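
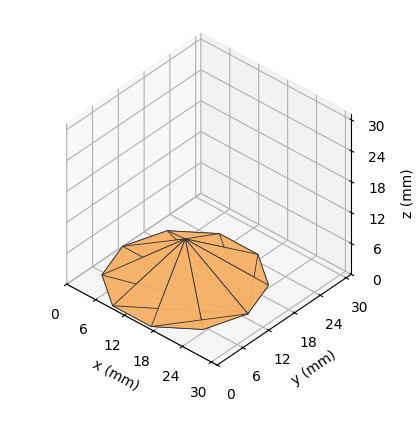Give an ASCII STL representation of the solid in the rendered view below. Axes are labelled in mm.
Reading the render: the shape is a regular 10-sided pyramid, base circumscribed radius ≈ 13 mm, apex at z ≈ 8 mm (dimensions read to the nearest mm from the axis ticks). For the STL, each face is triangulated and given an outward normal.

solid part
  facet normal 0.0000 0.0000 -1.0000
    outer loop
      vertex 17.0 25.4 0.0
      vertex 23.5 20.6 0.0
      vertex 26.0 13.0 0.0
    endloop
  endfacet
  facet normal 0.0000 0.0000 -1.0000
    outer loop
      vertex 9.0 25.4 0.0
      vertex 17.0 25.4 0.0
      vertex 26.0 13.0 0.0
    endloop
  endfacet
  facet normal 0.0000 0.0000 -1.0000
    outer loop
      vertex 2.5 20.6 0.0
      vertex 9.0 25.4 0.0
      vertex 26.0 13.0 0.0
    endloop
  endfacet
  facet normal 0.0000 0.0000 -1.0000
    outer loop
      vertex 0.0 13.0 0.0
      vertex 2.5 20.6 0.0
      vertex 26.0 13.0 0.0
    endloop
  endfacet
  facet normal 0.0000 0.0000 -1.0000
    outer loop
      vertex 2.5 5.4 0.0
      vertex 0.0 13.0 0.0
      vertex 26.0 13.0 0.0
    endloop
  endfacet
  facet normal 0.0000 0.0000 -1.0000
    outer loop
      vertex 9.0 0.6 0.0
      vertex 2.5 5.4 0.0
      vertex 26.0 13.0 0.0
    endloop
  endfacet
  facet normal 0.0000 0.0000 -1.0000
    outer loop
      vertex 17.0 0.6 0.0
      vertex 9.0 0.6 0.0
      vertex 26.0 13.0 0.0
    endloop
  endfacet
  facet normal 0.0000 0.0000 -1.0000
    outer loop
      vertex 23.5 5.4 0.0
      vertex 17.0 0.6 0.0
      vertex 26.0 13.0 0.0
    endloop
  endfacet
  facet normal 0.5165 0.1699 0.8393
    outer loop
      vertex 26.0 13.0 0.0
      vertex 23.5 20.6 0.0
      vertex 13.0 13.0 8.0
    endloop
  endfacet
  facet normal 0.3229 0.4373 0.8393
    outer loop
      vertex 23.5 20.6 0.0
      vertex 17.0 25.4 0.0
      vertex 13.0 13.0 8.0
    endloop
  endfacet
  facet normal 0.0000 0.5421 0.8403
    outer loop
      vertex 17.0 25.4 0.0
      vertex 9.0 25.4 0.0
      vertex 13.0 13.0 8.0
    endloop
  endfacet
  facet normal -0.3229 0.4373 0.8393
    outer loop
      vertex 9.0 25.4 0.0
      vertex 2.5 20.6 0.0
      vertex 13.0 13.0 8.0
    endloop
  endfacet
  facet normal -0.5165 0.1699 0.8393
    outer loop
      vertex 2.5 20.6 0.0
      vertex 0.0 13.0 0.0
      vertex 13.0 13.0 8.0
    endloop
  endfacet
  facet normal -0.5165 -0.1699 0.8393
    outer loop
      vertex 0.0 13.0 0.0
      vertex 2.5 5.4 0.0
      vertex 13.0 13.0 8.0
    endloop
  endfacet
  facet normal -0.3229 -0.4373 0.8393
    outer loop
      vertex 2.5 5.4 0.0
      vertex 9.0 0.6 0.0
      vertex 13.0 13.0 8.0
    endloop
  endfacet
  facet normal 0.0000 -0.5421 0.8403
    outer loop
      vertex 9.0 0.6 0.0
      vertex 17.0 0.6 0.0
      vertex 13.0 13.0 8.0
    endloop
  endfacet
  facet normal 0.3229 -0.4373 0.8393
    outer loop
      vertex 17.0 0.6 0.0
      vertex 23.5 5.4 0.0
      vertex 13.0 13.0 8.0
    endloop
  endfacet
  facet normal 0.5165 -0.1699 0.8393
    outer loop
      vertex 23.5 5.4 0.0
      vertex 26.0 13.0 0.0
      vertex 13.0 13.0 8.0
    endloop
  endfacet
endsolid part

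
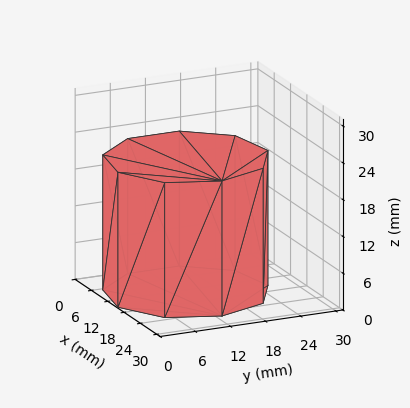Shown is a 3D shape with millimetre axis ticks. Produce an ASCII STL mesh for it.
Reading the render: the shape is a regular 9-sided prism (a cylinder approximated with 9 flat sides), circumscribed radius ≈ 13 mm, height ≈ 22 mm (dimensions read to the nearest mm from the axis ticks). For the STL, each face is triangulated and given an outward normal.

solid part
  facet normal 0.0000 0.0000 -1.0000
    outer loop
      vertex 15.3 25.8 0.0
      vertex 23.0 21.4 0.0
      vertex 26.0 13.0 0.0
    endloop
  endfacet
  facet normal 0.0000 0.0000 -1.0000
    outer loop
      vertex 6.5 24.3 0.0
      vertex 15.3 25.8 0.0
      vertex 26.0 13.0 0.0
    endloop
  endfacet
  facet normal 0.0000 0.0000 -1.0000
    outer loop
      vertex 0.8 17.4 0.0
      vertex 6.5 24.3 0.0
      vertex 26.0 13.0 0.0
    endloop
  endfacet
  facet normal 0.0000 0.0000 -1.0000
    outer loop
      vertex 0.8 8.6 0.0
      vertex 0.8 17.4 0.0
      vertex 26.0 13.0 0.0
    endloop
  endfacet
  facet normal 0.0000 0.0000 -1.0000
    outer loop
      vertex 6.5 1.7 0.0
      vertex 0.8 8.6 0.0
      vertex 26.0 13.0 0.0
    endloop
  endfacet
  facet normal 0.0000 0.0000 -1.0000
    outer loop
      vertex 15.3 0.2 0.0
      vertex 6.5 1.7 0.0
      vertex 26.0 13.0 0.0
    endloop
  endfacet
  facet normal 0.0000 0.0000 -1.0000
    outer loop
      vertex 23.0 4.6 0.0
      vertex 15.3 0.2 0.0
      vertex 26.0 13.0 0.0
    endloop
  endfacet
  facet normal 0.0000 0.0000 1.0000
    outer loop
      vertex 26.0 13.0 22.0
      vertex 23.0 21.4 22.0
      vertex 15.3 25.8 22.0
    endloop
  endfacet
  facet normal 0.0000 0.0000 1.0000
    outer loop
      vertex 26.0 13.0 22.0
      vertex 15.3 25.8 22.0
      vertex 6.5 24.3 22.0
    endloop
  endfacet
  facet normal 0.0000 0.0000 1.0000
    outer loop
      vertex 26.0 13.0 22.0
      vertex 6.5 24.3 22.0
      vertex 0.8 17.4 22.0
    endloop
  endfacet
  facet normal 0.0000 0.0000 1.0000
    outer loop
      vertex 26.0 13.0 22.0
      vertex 0.8 17.4 22.0
      vertex 0.8 8.6 22.0
    endloop
  endfacet
  facet normal 0.0000 0.0000 1.0000
    outer loop
      vertex 26.0 13.0 22.0
      vertex 0.8 8.6 22.0
      vertex 6.5 1.7 22.0
    endloop
  endfacet
  facet normal 0.0000 0.0000 1.0000
    outer loop
      vertex 26.0 13.0 22.0
      vertex 6.5 1.7 22.0
      vertex 15.3 0.2 22.0
    endloop
  endfacet
  facet normal 0.0000 0.0000 1.0000
    outer loop
      vertex 26.0 13.0 22.0
      vertex 15.3 0.2 22.0
      vertex 23.0 4.6 22.0
    endloop
  endfacet
  facet normal 0.9417 0.3363 0.0000
    outer loop
      vertex 26.0 13.0 0.0
      vertex 23.0 21.4 0.0
      vertex 23.0 21.4 22.0
    endloop
  endfacet
  facet normal 0.9417 0.3363 0.0000
    outer loop
      vertex 26.0 13.0 0.0
      vertex 23.0 21.4 22.0
      vertex 26.0 13.0 22.0
    endloop
  endfacet
  facet normal 0.4961 0.8682 0.0000
    outer loop
      vertex 23.0 21.4 0.0
      vertex 15.3 25.8 0.0
      vertex 15.3 25.8 22.0
    endloop
  endfacet
  facet normal 0.4961 0.8682 0.0000
    outer loop
      vertex 23.0 21.4 0.0
      vertex 15.3 25.8 22.0
      vertex 23.0 21.4 22.0
    endloop
  endfacet
  facet normal -0.1680 0.9858 0.0000
    outer loop
      vertex 15.3 25.8 0.0
      vertex 6.5 24.3 0.0
      vertex 6.5 24.3 22.0
    endloop
  endfacet
  facet normal -0.1680 0.9858 0.0000
    outer loop
      vertex 15.3 25.8 0.0
      vertex 6.5 24.3 22.0
      vertex 15.3 25.8 22.0
    endloop
  endfacet
  facet normal -0.7710 0.6369 0.0000
    outer loop
      vertex 6.5 24.3 0.0
      vertex 0.8 17.4 0.0
      vertex 0.8 17.4 22.0
    endloop
  endfacet
  facet normal -0.7710 0.6369 0.0000
    outer loop
      vertex 6.5 24.3 0.0
      vertex 0.8 17.4 22.0
      vertex 6.5 24.3 22.0
    endloop
  endfacet
  facet normal -1.0000 0.0000 0.0000
    outer loop
      vertex 0.8 17.4 0.0
      vertex 0.8 8.6 0.0
      vertex 0.8 8.6 22.0
    endloop
  endfacet
  facet normal -1.0000 0.0000 0.0000
    outer loop
      vertex 0.8 17.4 0.0
      vertex 0.8 8.6 22.0
      vertex 0.8 17.4 22.0
    endloop
  endfacet
  facet normal -0.7710 -0.6369 0.0000
    outer loop
      vertex 0.8 8.6 0.0
      vertex 6.5 1.7 0.0
      vertex 6.5 1.7 22.0
    endloop
  endfacet
  facet normal -0.7710 -0.6369 0.0000
    outer loop
      vertex 0.8 8.6 0.0
      vertex 6.5 1.7 22.0
      vertex 0.8 8.6 22.0
    endloop
  endfacet
  facet normal -0.1680 -0.9858 0.0000
    outer loop
      vertex 6.5 1.7 0.0
      vertex 15.3 0.2 0.0
      vertex 15.3 0.2 22.0
    endloop
  endfacet
  facet normal -0.1680 -0.9858 0.0000
    outer loop
      vertex 6.5 1.7 0.0
      vertex 15.3 0.2 22.0
      vertex 6.5 1.7 22.0
    endloop
  endfacet
  facet normal 0.4961 -0.8682 0.0000
    outer loop
      vertex 15.3 0.2 0.0
      vertex 23.0 4.6 0.0
      vertex 23.0 4.6 22.0
    endloop
  endfacet
  facet normal 0.4961 -0.8682 0.0000
    outer loop
      vertex 15.3 0.2 0.0
      vertex 23.0 4.6 22.0
      vertex 15.3 0.2 22.0
    endloop
  endfacet
  facet normal 0.9417 -0.3363 0.0000
    outer loop
      vertex 23.0 4.6 0.0
      vertex 26.0 13.0 0.0
      vertex 26.0 13.0 22.0
    endloop
  endfacet
  facet normal 0.9417 -0.3363 0.0000
    outer loop
      vertex 23.0 4.6 0.0
      vertex 26.0 13.0 22.0
      vertex 23.0 4.6 22.0
    endloop
  endfacet
endsolid part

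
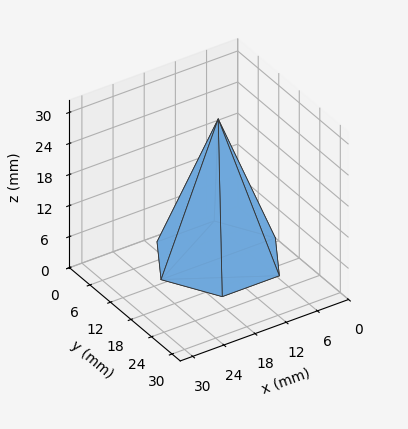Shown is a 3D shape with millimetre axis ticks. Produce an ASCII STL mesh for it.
Reading the render: the shape is a regular 6-sided pyramid, base circumscribed radius ≈ 11 mm, apex at z ≈ 27 mm (dimensions read to the nearest mm from the axis ticks). For the STL, each face is triangulated and given an outward normal.

solid part
  facet normal 0.0000 0.0000 -1.0000
    outer loop
      vertex 5.500 20.526 0.000
      vertex 16.500 20.526 0.000
      vertex 22.000 11.000 0.000
    endloop
  endfacet
  facet normal 0.0000 0.0000 -1.0000
    outer loop
      vertex 0.000 11.000 0.000
      vertex 5.500 20.526 0.000
      vertex 22.000 11.000 0.000
    endloop
  endfacet
  facet normal 0.0000 0.0000 -1.0000
    outer loop
      vertex 5.500 1.474 0.000
      vertex 0.000 11.000 0.000
      vertex 22.000 11.000 0.000
    endloop
  endfacet
  facet normal 0.0000 0.0000 -1.0000
    outer loop
      vertex 16.500 1.474 0.000
      vertex 5.500 1.474 0.000
      vertex 22.000 11.000 0.000
    endloop
  endfacet
  facet normal 0.8167 0.4715 0.3327
    outer loop
      vertex 22.000 11.000 0.000
      vertex 16.500 20.526 0.000
      vertex 11.000 11.000 27.000
    endloop
  endfacet
  facet normal 0.0000 0.9430 0.3327
    outer loop
      vertex 16.500 20.526 0.000
      vertex 5.500 20.526 0.000
      vertex 11.000 11.000 27.000
    endloop
  endfacet
  facet normal -0.8167 0.4715 0.3327
    outer loop
      vertex 5.500 20.526 0.000
      vertex 0.000 11.000 0.000
      vertex 11.000 11.000 27.000
    endloop
  endfacet
  facet normal -0.8167 -0.4715 0.3327
    outer loop
      vertex 0.000 11.000 0.000
      vertex 5.500 1.474 0.000
      vertex 11.000 11.000 27.000
    endloop
  endfacet
  facet normal 0.0000 -0.9430 0.3327
    outer loop
      vertex 5.500 1.474 0.000
      vertex 16.500 1.474 0.000
      vertex 11.000 11.000 27.000
    endloop
  endfacet
  facet normal 0.8167 -0.4715 0.3327
    outer loop
      vertex 16.500 1.474 0.000
      vertex 22.000 11.000 0.000
      vertex 11.000 11.000 27.000
    endloop
  endfacet
endsolid part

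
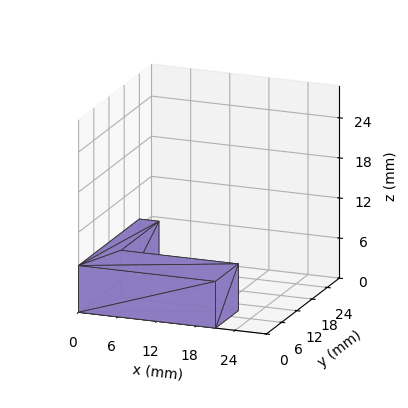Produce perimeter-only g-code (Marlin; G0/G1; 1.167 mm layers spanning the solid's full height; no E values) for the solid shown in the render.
Reading the render: the shape is an L-shaped prism: outer 21 × 24 mm, arm thicknesses ≈ 9 mm (horizontal) and 3 mm (vertical), extruded 7 mm in z (dimensions read to the nearest mm from the axis ticks). For the g-code, the solid's height is divided into equal slices at the stated Δz and each level perimeter traced with G1 moves after a G0 lift.

; perimeter-only toolpath
G21 ; units = mm
G90 ; absolute positioning
G28 ; home
; layer 1
G0 Z1.167
G0 X0.000 Y0.000
G1 X21.000 Y0.000
G1 X21.000 Y9.000
G1 X3.000 Y9.000
G1 X3.000 Y24.000
G1 X0.000 Y24.000
G1 X0.000 Y0.000
; layer 2
G0 Z2.333
G0 X0.000 Y0.000
G1 X21.000 Y0.000
G1 X21.000 Y9.000
G1 X3.000 Y9.000
G1 X3.000 Y24.000
G1 X0.000 Y24.000
G1 X0.000 Y0.000
; layer 3
G0 Z3.500
G0 X0.000 Y0.000
G1 X21.000 Y0.000
G1 X21.000 Y9.000
G1 X3.000 Y9.000
G1 X3.000 Y24.000
G1 X0.000 Y24.000
G1 X0.000 Y0.000
; layer 4
G0 Z4.667
G0 X0.000 Y0.000
G1 X21.000 Y0.000
G1 X21.000 Y9.000
G1 X3.000 Y9.000
G1 X3.000 Y24.000
G1 X0.000 Y24.000
G1 X0.000 Y0.000
; layer 5
G0 Z5.833
G0 X0.000 Y0.000
G1 X21.000 Y0.000
G1 X21.000 Y9.000
G1 X3.000 Y9.000
G1 X3.000 Y24.000
G1 X0.000 Y24.000
G1 X0.000 Y0.000
; layer 6
G0 Z7.000
G0 X0.000 Y0.000
G1 X21.000 Y0.000
G1 X21.000 Y9.000
G1 X3.000 Y9.000
G1 X3.000 Y24.000
G1 X0.000 Y24.000
G1 X0.000 Y0.000
M2 ; end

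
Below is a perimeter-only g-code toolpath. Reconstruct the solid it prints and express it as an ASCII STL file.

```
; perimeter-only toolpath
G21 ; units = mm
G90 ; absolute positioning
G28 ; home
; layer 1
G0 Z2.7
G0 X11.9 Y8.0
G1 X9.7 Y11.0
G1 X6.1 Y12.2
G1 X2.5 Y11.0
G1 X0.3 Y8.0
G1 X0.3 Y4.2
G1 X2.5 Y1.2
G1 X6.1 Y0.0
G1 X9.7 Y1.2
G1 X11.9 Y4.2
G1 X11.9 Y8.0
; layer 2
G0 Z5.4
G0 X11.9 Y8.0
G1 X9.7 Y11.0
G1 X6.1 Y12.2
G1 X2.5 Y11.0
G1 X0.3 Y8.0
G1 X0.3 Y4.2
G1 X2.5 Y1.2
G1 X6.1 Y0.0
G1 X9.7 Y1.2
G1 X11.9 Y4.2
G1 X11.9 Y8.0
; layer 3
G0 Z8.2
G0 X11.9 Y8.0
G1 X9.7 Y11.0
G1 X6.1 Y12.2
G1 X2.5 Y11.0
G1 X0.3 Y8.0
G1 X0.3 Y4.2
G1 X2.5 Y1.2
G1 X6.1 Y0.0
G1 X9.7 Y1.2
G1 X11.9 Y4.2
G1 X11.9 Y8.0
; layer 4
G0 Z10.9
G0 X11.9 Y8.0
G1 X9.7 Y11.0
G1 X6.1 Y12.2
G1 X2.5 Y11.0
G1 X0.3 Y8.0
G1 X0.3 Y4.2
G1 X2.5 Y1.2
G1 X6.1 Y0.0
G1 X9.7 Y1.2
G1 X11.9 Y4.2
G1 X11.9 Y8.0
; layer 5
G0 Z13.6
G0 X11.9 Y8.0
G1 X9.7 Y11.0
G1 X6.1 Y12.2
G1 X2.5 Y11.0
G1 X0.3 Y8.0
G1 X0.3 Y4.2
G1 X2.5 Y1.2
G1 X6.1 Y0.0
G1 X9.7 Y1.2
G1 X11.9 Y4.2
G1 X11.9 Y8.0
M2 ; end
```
solid part
  facet normal 0.0000 0.0000 -1.0000
    outer loop
      vertex 6.1 12.2 0.0
      vertex 9.7 11.0 0.0
      vertex 11.9 8.0 0.0
    endloop
  endfacet
  facet normal 0.0000 0.0000 -1.0000
    outer loop
      vertex 2.5 11.0 0.0
      vertex 6.1 12.2 0.0
      vertex 11.9 8.0 0.0
    endloop
  endfacet
  facet normal 0.0000 0.0000 -1.0000
    outer loop
      vertex 0.3 8.0 0.0
      vertex 2.5 11.0 0.0
      vertex 11.9 8.0 0.0
    endloop
  endfacet
  facet normal 0.0000 0.0000 -1.0000
    outer loop
      vertex 0.3 4.2 0.0
      vertex 0.3 8.0 0.0
      vertex 11.9 8.0 0.0
    endloop
  endfacet
  facet normal 0.0000 0.0000 -1.0000
    outer loop
      vertex 2.5 1.2 0.0
      vertex 0.3 4.2 0.0
      vertex 11.9 8.0 0.0
    endloop
  endfacet
  facet normal 0.0000 0.0000 -1.0000
    outer loop
      vertex 6.1 0.0 0.0
      vertex 2.5 1.2 0.0
      vertex 11.9 8.0 0.0
    endloop
  endfacet
  facet normal 0.0000 0.0000 -1.0000
    outer loop
      vertex 9.7 1.2 0.0
      vertex 6.1 0.0 0.0
      vertex 11.9 8.0 0.0
    endloop
  endfacet
  facet normal 0.0000 0.0000 -1.0000
    outer loop
      vertex 11.9 4.2 0.0
      vertex 9.7 1.2 0.0
      vertex 11.9 8.0 0.0
    endloop
  endfacet
  facet normal 0.0000 0.0000 1.0000
    outer loop
      vertex 11.9 8.0 13.6
      vertex 9.7 11.0 13.6
      vertex 6.1 12.2 13.6
    endloop
  endfacet
  facet normal 0.0000 0.0000 1.0000
    outer loop
      vertex 11.9 8.0 13.6
      vertex 6.1 12.2 13.6
      vertex 2.5 11.0 13.6
    endloop
  endfacet
  facet normal 0.0000 0.0000 1.0000
    outer loop
      vertex 11.9 8.0 13.6
      vertex 2.5 11.0 13.6
      vertex 0.3 8.0 13.6
    endloop
  endfacet
  facet normal 0.0000 0.0000 1.0000
    outer loop
      vertex 11.9 8.0 13.6
      vertex 0.3 8.0 13.6
      vertex 0.3 4.2 13.6
    endloop
  endfacet
  facet normal 0.0000 0.0000 1.0000
    outer loop
      vertex 11.9 8.0 13.6
      vertex 0.3 4.2 13.6
      vertex 2.5 1.2 13.6
    endloop
  endfacet
  facet normal 0.0000 0.0000 1.0000
    outer loop
      vertex 11.9 8.0 13.6
      vertex 2.5 1.2 13.6
      vertex 6.1 0.0 13.6
    endloop
  endfacet
  facet normal 0.0000 0.0000 1.0000
    outer loop
      vertex 11.9 8.0 13.6
      vertex 6.1 0.0 13.6
      vertex 9.7 1.2 13.6
    endloop
  endfacet
  facet normal 0.0000 0.0000 1.0000
    outer loop
      vertex 11.9 8.0 13.6
      vertex 9.7 1.2 13.6
      vertex 11.9 4.2 13.6
    endloop
  endfacet
  facet normal 0.8064 0.5914 0.0000
    outer loop
      vertex 11.9 8.0 0.0
      vertex 9.7 11.0 0.0
      vertex 9.7 11.0 13.6
    endloop
  endfacet
  facet normal 0.8064 0.5914 0.0000
    outer loop
      vertex 11.9 8.0 0.0
      vertex 9.7 11.0 13.6
      vertex 11.9 8.0 13.6
    endloop
  endfacet
  facet normal 0.3162 0.9487 0.0000
    outer loop
      vertex 9.7 11.0 0.0
      vertex 6.1 12.2 0.0
      vertex 6.1 12.2 13.6
    endloop
  endfacet
  facet normal 0.3162 0.9487 0.0000
    outer loop
      vertex 9.7 11.0 0.0
      vertex 6.1 12.2 13.6
      vertex 9.7 11.0 13.6
    endloop
  endfacet
  facet normal -0.3162 0.9487 0.0000
    outer loop
      vertex 6.1 12.2 0.0
      vertex 2.5 11.0 0.0
      vertex 2.5 11.0 13.6
    endloop
  endfacet
  facet normal -0.3162 0.9487 0.0000
    outer loop
      vertex 6.1 12.2 0.0
      vertex 2.5 11.0 13.6
      vertex 6.1 12.2 13.6
    endloop
  endfacet
  facet normal -0.8064 0.5914 0.0000
    outer loop
      vertex 2.5 11.0 0.0
      vertex 0.3 8.0 0.0
      vertex 0.3 8.0 13.6
    endloop
  endfacet
  facet normal -0.8064 0.5914 0.0000
    outer loop
      vertex 2.5 11.0 0.0
      vertex 0.3 8.0 13.6
      vertex 2.5 11.0 13.6
    endloop
  endfacet
  facet normal -1.0000 0.0000 0.0000
    outer loop
      vertex 0.3 8.0 0.0
      vertex 0.3 4.2 0.0
      vertex 0.3 4.2 13.6
    endloop
  endfacet
  facet normal -1.0000 0.0000 0.0000
    outer loop
      vertex 0.3 8.0 0.0
      vertex 0.3 4.2 13.6
      vertex 0.3 8.0 13.6
    endloop
  endfacet
  facet normal -0.8064 -0.5914 0.0000
    outer loop
      vertex 0.3 4.2 0.0
      vertex 2.5 1.2 0.0
      vertex 2.5 1.2 13.6
    endloop
  endfacet
  facet normal -0.8064 -0.5914 0.0000
    outer loop
      vertex 0.3 4.2 0.0
      vertex 2.5 1.2 13.6
      vertex 0.3 4.2 13.6
    endloop
  endfacet
  facet normal -0.3162 -0.9487 0.0000
    outer loop
      vertex 2.5 1.2 0.0
      vertex 6.1 0.0 0.0
      vertex 6.1 0.0 13.6
    endloop
  endfacet
  facet normal -0.3162 -0.9487 0.0000
    outer loop
      vertex 2.5 1.2 0.0
      vertex 6.1 0.0 13.6
      vertex 2.5 1.2 13.6
    endloop
  endfacet
  facet normal 0.3162 -0.9487 0.0000
    outer loop
      vertex 6.1 0.0 0.0
      vertex 9.7 1.2 0.0
      vertex 9.7 1.2 13.6
    endloop
  endfacet
  facet normal 0.3162 -0.9487 0.0000
    outer loop
      vertex 6.1 0.0 0.0
      vertex 9.7 1.2 13.6
      vertex 6.1 0.0 13.6
    endloop
  endfacet
  facet normal 0.8064 -0.5914 0.0000
    outer loop
      vertex 9.7 1.2 0.0
      vertex 11.9 4.2 0.0
      vertex 11.9 4.2 13.6
    endloop
  endfacet
  facet normal 0.8064 -0.5914 0.0000
    outer loop
      vertex 9.7 1.2 0.0
      vertex 11.9 4.2 13.6
      vertex 9.7 1.2 13.6
    endloop
  endfacet
  facet normal 1.0000 0.0000 0.0000
    outer loop
      vertex 11.9 4.2 0.0
      vertex 11.9 8.0 0.0
      vertex 11.9 8.0 13.6
    endloop
  endfacet
  facet normal 1.0000 0.0000 0.0000
    outer loop
      vertex 11.9 4.2 0.0
      vertex 11.9 8.0 13.6
      vertex 11.9 4.2 13.6
    endloop
  endfacet
endsolid part

The G0 Z moves step by Δz≈2.7 mm. Every layer's G1 loop is the same polygon, so the solid is a straight extrusion of it from z=0 to z≈13.6. Closing with flat bottom and top caps and triangulating gives 36 facets — a regular 10-sided prism (a cylinder approximated with 10 flat sides), circumscribed radius ≈ 6.1 mm, height ≈ 13.6 mm.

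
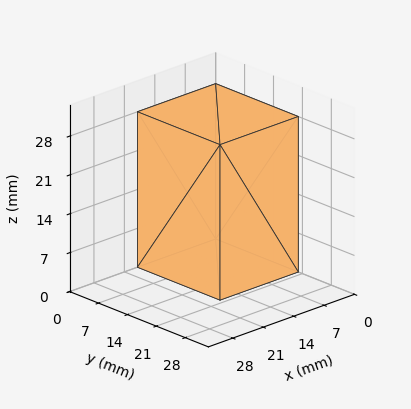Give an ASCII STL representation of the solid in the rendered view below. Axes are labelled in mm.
Reading the render: the shape is a rectangular box, roughly 18 × 20 mm footprint and 28 mm tall (dimensions read to the nearest mm from the axis ticks). For the STL, each face is triangulated and given an outward normal.

solid part
  facet normal 0.0000 0.0000 -1.0000
    outer loop
      vertex 18.00 20.00 0.00
      vertex 18.00 0.00 0.00
      vertex 0.00 0.00 0.00
    endloop
  endfacet
  facet normal 0.0000 0.0000 -1.0000
    outer loop
      vertex 0.00 20.00 0.00
      vertex 18.00 20.00 0.00
      vertex 0.00 0.00 0.00
    endloop
  endfacet
  facet normal 0.0000 0.0000 1.0000
    outer loop
      vertex 0.00 0.00 28.00
      vertex 18.00 0.00 28.00
      vertex 18.00 20.00 28.00
    endloop
  endfacet
  facet normal 0.0000 0.0000 1.0000
    outer loop
      vertex 0.00 0.00 28.00
      vertex 18.00 20.00 28.00
      vertex 0.00 20.00 28.00
    endloop
  endfacet
  facet normal 0.0000 -1.0000 0.0000
    outer loop
      vertex 0.00 0.00 0.00
      vertex 18.00 0.00 0.00
      vertex 18.00 0.00 28.00
    endloop
  endfacet
  facet normal 0.0000 -1.0000 0.0000
    outer loop
      vertex 0.00 0.00 0.00
      vertex 18.00 0.00 28.00
      vertex 0.00 0.00 28.00
    endloop
  endfacet
  facet normal 0.0000 1.0000 0.0000
    outer loop
      vertex 18.00 20.00 28.00
      vertex 18.00 20.00 0.00
      vertex 0.00 20.00 0.00
    endloop
  endfacet
  facet normal 0.0000 1.0000 0.0000
    outer loop
      vertex 0.00 20.00 28.00
      vertex 18.00 20.00 28.00
      vertex 0.00 20.00 0.00
    endloop
  endfacet
  facet normal -1.0000 0.0000 0.0000
    outer loop
      vertex 0.00 20.00 28.00
      vertex 0.00 20.00 0.00
      vertex 0.00 0.00 0.00
    endloop
  endfacet
  facet normal -1.0000 0.0000 0.0000
    outer loop
      vertex 0.00 0.00 28.00
      vertex 0.00 20.00 28.00
      vertex 0.00 0.00 0.00
    endloop
  endfacet
  facet normal 1.0000 0.0000 0.0000
    outer loop
      vertex 18.00 0.00 0.00
      vertex 18.00 20.00 0.00
      vertex 18.00 20.00 28.00
    endloop
  endfacet
  facet normal 1.0000 0.0000 0.0000
    outer loop
      vertex 18.00 0.00 0.00
      vertex 18.00 20.00 28.00
      vertex 18.00 0.00 28.00
    endloop
  endfacet
endsolid part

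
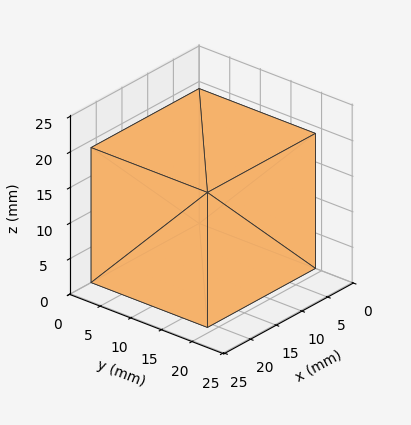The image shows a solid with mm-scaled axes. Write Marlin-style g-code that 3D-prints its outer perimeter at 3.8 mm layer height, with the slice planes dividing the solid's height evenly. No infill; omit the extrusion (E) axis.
Reading the render: the shape is a rectangular box, roughly 21 × 19 mm footprint and 19 mm tall (dimensions read to the nearest mm from the axis ticks). For the g-code, the solid's height is divided into equal slices at the stated Δz and each level perimeter traced with G1 moves after a G0 lift.

; perimeter-only toolpath
G21 ; units = mm
G90 ; absolute positioning
G28 ; home
; layer 1
G0 Z3.8
G0 X0.0 Y0.0
G1 X21.0 Y0.0
G1 X21.0 Y19.0
G1 X0.0 Y19.0
G1 X0.0 Y0.0
; layer 2
G0 Z7.6
G0 X0.0 Y0.0
G1 X21.0 Y0.0
G1 X21.0 Y19.0
G1 X0.0 Y19.0
G1 X0.0 Y0.0
; layer 3
G0 Z11.4
G0 X0.0 Y0.0
G1 X21.0 Y0.0
G1 X21.0 Y19.0
G1 X0.0 Y19.0
G1 X0.0 Y0.0
; layer 4
G0 Z15.2
G0 X0.0 Y0.0
G1 X21.0 Y0.0
G1 X21.0 Y19.0
G1 X0.0 Y19.0
G1 X0.0 Y0.0
; layer 5
G0 Z19.0
G0 X0.0 Y0.0
G1 X21.0 Y0.0
G1 X21.0 Y19.0
G1 X0.0 Y19.0
G1 X0.0 Y0.0
M2 ; end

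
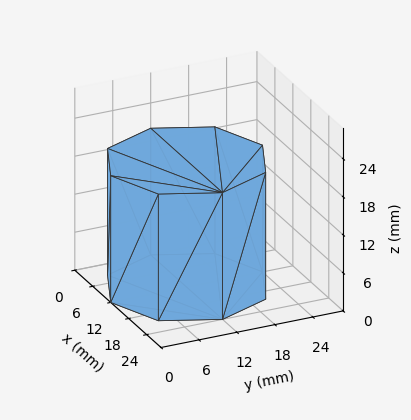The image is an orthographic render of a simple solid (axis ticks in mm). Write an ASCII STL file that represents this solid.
Reading the render: the shape is a regular 8-sided prism (a cylinder approximated with 8 flat sides), circumscribed radius ≈ 12 mm, height ≈ 20 mm (dimensions read to the nearest mm from the axis ticks). For the STL, each face is triangulated and given an outward normal.

solid part
  facet normal 0.0000 0.0000 -1.0000
    outer loop
      vertex 12.000 24.000 0.000
      vertex 20.485 20.485 0.000
      vertex 24.000 12.000 0.000
    endloop
  endfacet
  facet normal 0.0000 0.0000 -1.0000
    outer loop
      vertex 3.515 20.485 0.000
      vertex 12.000 24.000 0.000
      vertex 24.000 12.000 0.000
    endloop
  endfacet
  facet normal 0.0000 0.0000 -1.0000
    outer loop
      vertex 0.000 12.000 0.000
      vertex 3.515 20.485 0.000
      vertex 24.000 12.000 0.000
    endloop
  endfacet
  facet normal 0.0000 0.0000 -1.0000
    outer loop
      vertex 3.515 3.515 0.000
      vertex 0.000 12.000 0.000
      vertex 24.000 12.000 0.000
    endloop
  endfacet
  facet normal 0.0000 0.0000 -1.0000
    outer loop
      vertex 12.000 0.000 0.000
      vertex 3.515 3.515 0.000
      vertex 24.000 12.000 0.000
    endloop
  endfacet
  facet normal 0.0000 0.0000 -1.0000
    outer loop
      vertex 20.485 3.515 0.000
      vertex 12.000 0.000 0.000
      vertex 24.000 12.000 0.000
    endloop
  endfacet
  facet normal 0.0000 0.0000 1.0000
    outer loop
      vertex 24.000 12.000 20.000
      vertex 20.485 20.485 20.000
      vertex 12.000 24.000 20.000
    endloop
  endfacet
  facet normal 0.0000 0.0000 1.0000
    outer loop
      vertex 24.000 12.000 20.000
      vertex 12.000 24.000 20.000
      vertex 3.515 20.485 20.000
    endloop
  endfacet
  facet normal 0.0000 0.0000 1.0000
    outer loop
      vertex 24.000 12.000 20.000
      vertex 3.515 20.485 20.000
      vertex 0.000 12.000 20.000
    endloop
  endfacet
  facet normal 0.0000 0.0000 1.0000
    outer loop
      vertex 24.000 12.000 20.000
      vertex 0.000 12.000 20.000
      vertex 3.515 3.515 20.000
    endloop
  endfacet
  facet normal 0.0000 0.0000 1.0000
    outer loop
      vertex 24.000 12.000 20.000
      vertex 3.515 3.515 20.000
      vertex 12.000 0.000 20.000
    endloop
  endfacet
  facet normal 0.0000 0.0000 1.0000
    outer loop
      vertex 24.000 12.000 20.000
      vertex 12.000 0.000 20.000
      vertex 20.485 3.515 20.000
    endloop
  endfacet
  facet normal 0.9239 0.3827 0.0000
    outer loop
      vertex 24.000 12.000 0.000
      vertex 20.485 20.485 0.000
      vertex 20.485 20.485 20.000
    endloop
  endfacet
  facet normal 0.9239 0.3827 0.0000
    outer loop
      vertex 24.000 12.000 0.000
      vertex 20.485 20.485 20.000
      vertex 24.000 12.000 20.000
    endloop
  endfacet
  facet normal 0.3827 0.9239 0.0000
    outer loop
      vertex 20.485 20.485 0.000
      vertex 12.000 24.000 0.000
      vertex 12.000 24.000 20.000
    endloop
  endfacet
  facet normal 0.3827 0.9239 0.0000
    outer loop
      vertex 20.485 20.485 0.000
      vertex 12.000 24.000 20.000
      vertex 20.485 20.485 20.000
    endloop
  endfacet
  facet normal -0.3827 0.9239 0.0000
    outer loop
      vertex 12.000 24.000 0.000
      vertex 3.515 20.485 0.000
      vertex 3.515 20.485 20.000
    endloop
  endfacet
  facet normal -0.3827 0.9239 0.0000
    outer loop
      vertex 12.000 24.000 0.000
      vertex 3.515 20.485 20.000
      vertex 12.000 24.000 20.000
    endloop
  endfacet
  facet normal -0.9239 0.3827 0.0000
    outer loop
      vertex 3.515 20.485 0.000
      vertex 0.000 12.000 0.000
      vertex 0.000 12.000 20.000
    endloop
  endfacet
  facet normal -0.9239 0.3827 0.0000
    outer loop
      vertex 3.515 20.485 0.000
      vertex 0.000 12.000 20.000
      vertex 3.515 20.485 20.000
    endloop
  endfacet
  facet normal -0.9239 -0.3827 0.0000
    outer loop
      vertex 0.000 12.000 0.000
      vertex 3.515 3.515 0.000
      vertex 3.515 3.515 20.000
    endloop
  endfacet
  facet normal -0.9239 -0.3827 0.0000
    outer loop
      vertex 0.000 12.000 0.000
      vertex 3.515 3.515 20.000
      vertex 0.000 12.000 20.000
    endloop
  endfacet
  facet normal -0.3827 -0.9239 0.0000
    outer loop
      vertex 3.515 3.515 0.000
      vertex 12.000 0.000 0.000
      vertex 12.000 0.000 20.000
    endloop
  endfacet
  facet normal -0.3827 -0.9239 0.0000
    outer loop
      vertex 3.515 3.515 0.000
      vertex 12.000 0.000 20.000
      vertex 3.515 3.515 20.000
    endloop
  endfacet
  facet normal 0.3827 -0.9239 0.0000
    outer loop
      vertex 12.000 0.000 0.000
      vertex 20.485 3.515 0.000
      vertex 20.485 3.515 20.000
    endloop
  endfacet
  facet normal 0.3827 -0.9239 0.0000
    outer loop
      vertex 12.000 0.000 0.000
      vertex 20.485 3.515 20.000
      vertex 12.000 0.000 20.000
    endloop
  endfacet
  facet normal 0.9239 -0.3827 0.0000
    outer loop
      vertex 20.485 3.515 0.000
      vertex 24.000 12.000 0.000
      vertex 24.000 12.000 20.000
    endloop
  endfacet
  facet normal 0.9239 -0.3827 0.0000
    outer loop
      vertex 20.485 3.515 0.000
      vertex 24.000 12.000 20.000
      vertex 20.485 3.515 20.000
    endloop
  endfacet
endsolid part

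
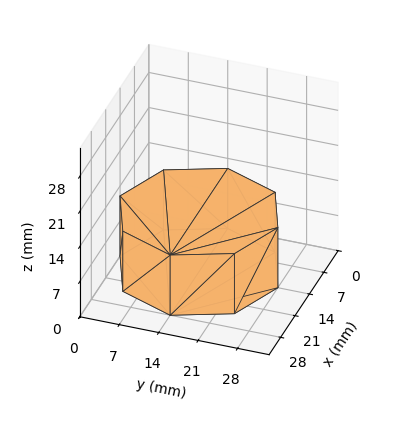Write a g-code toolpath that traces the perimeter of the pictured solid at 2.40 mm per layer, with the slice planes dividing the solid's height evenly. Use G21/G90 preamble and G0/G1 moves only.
Reading the render: the shape is a regular 8-sided prism (a cylinder approximated with 8 flat sides), circumscribed radius ≈ 14 mm, height ≈ 12 mm (dimensions read to the nearest mm from the axis ticks). For the g-code, the solid's height is divided into equal slices at the stated Δz and each level perimeter traced with G1 moves after a G0 lift.

; perimeter-only toolpath
G21 ; units = mm
G90 ; absolute positioning
G28 ; home
; layer 1
G0 Z2.40
G0 X28.00 Y14.00
G1 X23.90 Y23.90
G1 X14.00 Y28.00
G1 X4.10 Y23.90
G1 X0.00 Y14.00
G1 X4.10 Y4.10
G1 X14.00 Y0.00
G1 X23.90 Y4.10
G1 X28.00 Y14.00
; layer 2
G0 Z4.80
G0 X28.00 Y14.00
G1 X23.90 Y23.90
G1 X14.00 Y28.00
G1 X4.10 Y23.90
G1 X0.00 Y14.00
G1 X4.10 Y4.10
G1 X14.00 Y0.00
G1 X23.90 Y4.10
G1 X28.00 Y14.00
; layer 3
G0 Z7.20
G0 X28.00 Y14.00
G1 X23.90 Y23.90
G1 X14.00 Y28.00
G1 X4.10 Y23.90
G1 X0.00 Y14.00
G1 X4.10 Y4.10
G1 X14.00 Y0.00
G1 X23.90 Y4.10
G1 X28.00 Y14.00
; layer 4
G0 Z9.60
G0 X28.00 Y14.00
G1 X23.90 Y23.90
G1 X14.00 Y28.00
G1 X4.10 Y23.90
G1 X0.00 Y14.00
G1 X4.10 Y4.10
G1 X14.00 Y0.00
G1 X23.90 Y4.10
G1 X28.00 Y14.00
; layer 5
G0 Z12.00
G0 X28.00 Y14.00
G1 X23.90 Y23.90
G1 X14.00 Y28.00
G1 X4.10 Y23.90
G1 X0.00 Y14.00
G1 X4.10 Y4.10
G1 X14.00 Y0.00
G1 X23.90 Y4.10
G1 X28.00 Y14.00
M2 ; end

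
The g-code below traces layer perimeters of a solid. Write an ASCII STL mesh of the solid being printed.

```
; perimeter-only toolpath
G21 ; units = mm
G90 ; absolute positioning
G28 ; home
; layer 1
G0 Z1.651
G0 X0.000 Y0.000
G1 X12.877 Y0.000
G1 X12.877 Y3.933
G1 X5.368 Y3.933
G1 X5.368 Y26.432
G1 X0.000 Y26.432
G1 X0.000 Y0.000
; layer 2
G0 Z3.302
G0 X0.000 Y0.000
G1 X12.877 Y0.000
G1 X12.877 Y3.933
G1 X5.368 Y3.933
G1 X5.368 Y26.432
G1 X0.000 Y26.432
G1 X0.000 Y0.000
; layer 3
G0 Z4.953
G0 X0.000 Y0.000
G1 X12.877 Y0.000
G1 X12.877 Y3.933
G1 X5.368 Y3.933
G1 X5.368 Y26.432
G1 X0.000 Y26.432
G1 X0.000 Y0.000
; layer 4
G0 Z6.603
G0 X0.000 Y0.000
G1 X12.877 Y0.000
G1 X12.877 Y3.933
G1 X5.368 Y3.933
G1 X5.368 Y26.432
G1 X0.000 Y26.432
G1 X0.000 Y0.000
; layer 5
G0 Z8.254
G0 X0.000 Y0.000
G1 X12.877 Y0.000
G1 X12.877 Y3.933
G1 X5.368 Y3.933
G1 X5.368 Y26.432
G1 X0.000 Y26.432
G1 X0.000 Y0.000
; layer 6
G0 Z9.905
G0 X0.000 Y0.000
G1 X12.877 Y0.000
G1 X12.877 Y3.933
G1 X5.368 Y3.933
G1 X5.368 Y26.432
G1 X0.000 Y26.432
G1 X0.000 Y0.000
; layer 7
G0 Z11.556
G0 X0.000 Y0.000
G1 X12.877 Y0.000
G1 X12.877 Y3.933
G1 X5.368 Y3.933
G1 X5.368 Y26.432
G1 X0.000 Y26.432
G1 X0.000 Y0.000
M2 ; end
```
solid part
  facet normal 0.0000 0.0000 -1.0000
    outer loop
      vertex 12.877 3.933 0.000
      vertex 12.877 0.000 0.000
      vertex 0.000 0.000 0.000
    endloop
  endfacet
  facet normal 0.0000 0.0000 -1.0000
    outer loop
      vertex 5.368 3.933 0.000
      vertex 12.877 3.933 0.000
      vertex 0.000 0.000 0.000
    endloop
  endfacet
  facet normal 0.0000 0.0000 -1.0000
    outer loop
      vertex 5.368 26.432 0.000
      vertex 5.368 3.933 0.000
      vertex 0.000 0.000 0.000
    endloop
  endfacet
  facet normal 0.0000 0.0000 -1.0000
    outer loop
      vertex 0.000 26.432 0.000
      vertex 5.368 26.432 0.000
      vertex 0.000 0.000 0.000
    endloop
  endfacet
  facet normal 0.0000 0.0000 1.0000
    outer loop
      vertex 0.000 0.000 11.556
      vertex 12.877 0.000 11.556
      vertex 12.877 3.933 11.556
    endloop
  endfacet
  facet normal 0.0000 0.0000 1.0000
    outer loop
      vertex 0.000 0.000 11.556
      vertex 12.877 3.933 11.556
      vertex 5.368 3.933 11.556
    endloop
  endfacet
  facet normal 0.0000 0.0000 1.0000
    outer loop
      vertex 0.000 0.000 11.556
      vertex 5.368 3.933 11.556
      vertex 5.368 26.432 11.556
    endloop
  endfacet
  facet normal 0.0000 0.0000 1.0000
    outer loop
      vertex 0.000 0.000 11.556
      vertex 5.368 26.432 11.556
      vertex 0.000 26.432 11.556
    endloop
  endfacet
  facet normal 0.0000 -1.0000 0.0000
    outer loop
      vertex 0.000 0.000 0.000
      vertex 12.877 0.000 0.000
      vertex 12.877 0.000 11.556
    endloop
  endfacet
  facet normal 0.0000 -1.0000 0.0000
    outer loop
      vertex 0.000 0.000 0.000
      vertex 12.877 0.000 11.556
      vertex 0.000 0.000 11.556
    endloop
  endfacet
  facet normal 1.0000 0.0000 0.0000
    outer loop
      vertex 12.877 0.000 0.000
      vertex 12.877 3.933 0.000
      vertex 12.877 3.933 11.556
    endloop
  endfacet
  facet normal 1.0000 0.0000 0.0000
    outer loop
      vertex 12.877 0.000 0.000
      vertex 12.877 3.933 11.556
      vertex 12.877 0.000 11.556
    endloop
  endfacet
  facet normal 0.0000 1.0000 0.0000
    outer loop
      vertex 12.877 3.933 0.000
      vertex 5.368 3.933 0.000
      vertex 5.368 3.933 11.556
    endloop
  endfacet
  facet normal 0.0000 1.0000 0.0000
    outer loop
      vertex 12.877 3.933 0.000
      vertex 5.368 3.933 11.556
      vertex 12.877 3.933 11.556
    endloop
  endfacet
  facet normal 1.0000 0.0000 0.0000
    outer loop
      vertex 5.368 3.933 0.000
      vertex 5.368 26.432 0.000
      vertex 5.368 26.432 11.556
    endloop
  endfacet
  facet normal 1.0000 0.0000 0.0000
    outer loop
      vertex 5.368 3.933 0.000
      vertex 5.368 26.432 11.556
      vertex 5.368 3.933 11.556
    endloop
  endfacet
  facet normal 0.0000 1.0000 0.0000
    outer loop
      vertex 5.368 26.432 0.000
      vertex 0.000 26.432 0.000
      vertex 0.000 26.432 11.556
    endloop
  endfacet
  facet normal 0.0000 1.0000 0.0000
    outer loop
      vertex 5.368 26.432 0.000
      vertex 0.000 26.432 11.556
      vertex 5.368 26.432 11.556
    endloop
  endfacet
  facet normal -1.0000 0.0000 0.0000
    outer loop
      vertex 0.000 26.432 0.000
      vertex 0.000 0.000 0.000
      vertex 0.000 0.000 11.556
    endloop
  endfacet
  facet normal -1.0000 0.0000 0.0000
    outer loop
      vertex 0.000 26.432 0.000
      vertex 0.000 0.000 11.556
      vertex 0.000 26.432 11.556
    endloop
  endfacet
endsolid part

The G0 Z moves step by Δz≈1.651 mm. Every layer's G1 loop is the same polygon, so the solid is a straight extrusion of it from z=0 to z≈11.6. Closing with flat bottom and top caps and triangulating gives 20 facets — an L-shaped prism: outer 12.9 × 26.4 mm, arm thicknesses ≈ 3.93 mm (horizontal) and 5.37 mm (vertical), extruded 11.6 mm in z.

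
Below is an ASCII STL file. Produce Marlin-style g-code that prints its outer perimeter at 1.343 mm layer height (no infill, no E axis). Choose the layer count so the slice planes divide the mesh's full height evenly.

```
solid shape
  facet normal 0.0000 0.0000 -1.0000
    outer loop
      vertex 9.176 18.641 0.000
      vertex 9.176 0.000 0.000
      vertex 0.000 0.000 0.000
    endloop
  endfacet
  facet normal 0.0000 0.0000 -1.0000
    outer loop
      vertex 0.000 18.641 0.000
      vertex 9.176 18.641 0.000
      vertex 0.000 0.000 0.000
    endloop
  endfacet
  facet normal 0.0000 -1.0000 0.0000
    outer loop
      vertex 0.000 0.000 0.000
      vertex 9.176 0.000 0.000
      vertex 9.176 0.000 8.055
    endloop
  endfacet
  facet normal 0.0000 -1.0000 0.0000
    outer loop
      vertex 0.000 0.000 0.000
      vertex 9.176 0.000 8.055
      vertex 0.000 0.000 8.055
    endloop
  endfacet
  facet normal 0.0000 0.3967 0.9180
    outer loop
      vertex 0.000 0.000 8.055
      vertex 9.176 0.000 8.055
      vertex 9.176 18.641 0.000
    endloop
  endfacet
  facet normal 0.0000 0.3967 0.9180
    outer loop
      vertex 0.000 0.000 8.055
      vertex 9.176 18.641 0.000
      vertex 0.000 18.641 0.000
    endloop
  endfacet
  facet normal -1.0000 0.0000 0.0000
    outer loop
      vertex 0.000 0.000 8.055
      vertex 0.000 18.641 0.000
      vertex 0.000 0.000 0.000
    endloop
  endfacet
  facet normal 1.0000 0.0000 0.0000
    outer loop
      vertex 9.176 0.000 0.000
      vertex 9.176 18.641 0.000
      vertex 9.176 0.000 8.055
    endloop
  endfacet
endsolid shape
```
; perimeter-only toolpath
G21 ; units = mm
G90 ; absolute positioning
G28 ; home
; layer 1
G0 Z1.343
G0 X0.000 Y0.000
G1 X9.176 Y0.000
G1 X9.176 Y15.534
G1 X0.000 Y15.534
G1 X0.000 Y0.000
; layer 2
G0 Z2.685
G0 X0.000 Y0.000
G1 X9.176 Y0.000
G1 X9.176 Y12.427
G1 X0.000 Y12.427
G1 X0.000 Y0.000
; layer 3
G0 Z4.027
G0 X0.000 Y0.000
G1 X9.176 Y0.000
G1 X9.176 Y9.320
G1 X0.000 Y9.320
G1 X0.000 Y0.000
; layer 4
G0 Z5.370
G0 X0.000 Y0.000
G1 X9.176 Y0.000
G1 X9.176 Y6.214
G1 X0.000 Y6.214
G1 X0.000 Y0.000
; layer 5
G0 Z6.713
G0 X0.000 Y0.000
G1 X9.176 Y0.000
G1 X9.176 Y3.107
G1 X0.000 Y3.107
G1 X0.000 Y0.000
M2 ; end

The solid is a wedge (ramp): 9.18 × 18.6 mm base, rising to 8.05 mm along the y=0 edge and sloping linearly to z=0 at y=18.6. Slicing at Δz = 1.343 mm — 6 equal slices spanning the solid's height, so layer i sits at z = i·h/6 — gives 5 non-empty perimeters. Each is a 4-segment closed polygon; G0 lifts to the layer z and rapids to the start vertex, then G1 traces the edges. The cross-section shrinks linearly with z (the slice at the apex is degenerate and omitted).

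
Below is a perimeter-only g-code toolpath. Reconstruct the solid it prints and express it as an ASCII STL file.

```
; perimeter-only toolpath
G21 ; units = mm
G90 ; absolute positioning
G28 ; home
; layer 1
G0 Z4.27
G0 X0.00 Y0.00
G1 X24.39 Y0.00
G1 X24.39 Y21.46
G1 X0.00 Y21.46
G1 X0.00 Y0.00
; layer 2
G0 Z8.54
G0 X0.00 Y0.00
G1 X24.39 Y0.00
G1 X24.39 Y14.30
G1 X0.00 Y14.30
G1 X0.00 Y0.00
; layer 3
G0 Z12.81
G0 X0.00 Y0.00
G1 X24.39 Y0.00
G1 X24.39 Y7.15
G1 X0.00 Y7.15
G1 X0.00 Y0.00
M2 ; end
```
solid part
  facet normal 0.0000 0.0000 -1.0000
    outer loop
      vertex 24.39 28.61 0.00
      vertex 24.39 0.00 0.00
      vertex 0.00 0.00 0.00
    endloop
  endfacet
  facet normal 0.0000 0.0000 -1.0000
    outer loop
      vertex 0.00 28.61 0.00
      vertex 24.39 28.61 0.00
      vertex 0.00 0.00 0.00
    endloop
  endfacet
  facet normal 0.0000 -1.0000 0.0000
    outer loop
      vertex 0.00 0.00 0.00
      vertex 24.39 0.00 0.00
      vertex 24.39 0.00 17.08
    endloop
  endfacet
  facet normal 0.0000 -1.0000 0.0000
    outer loop
      vertex 0.00 0.00 0.00
      vertex 24.39 0.00 17.08
      vertex 0.00 0.00 17.08
    endloop
  endfacet
  facet normal 0.0000 0.5126 0.8586
    outer loop
      vertex 0.00 0.00 17.08
      vertex 24.39 0.00 17.08
      vertex 24.39 28.61 0.00
    endloop
  endfacet
  facet normal 0.0000 0.5126 0.8586
    outer loop
      vertex 0.00 0.00 17.08
      vertex 24.39 28.61 0.00
      vertex 0.00 28.61 0.00
    endloop
  endfacet
  facet normal -1.0000 0.0000 0.0000
    outer loop
      vertex 0.00 0.00 17.08
      vertex 0.00 28.61 0.00
      vertex 0.00 0.00 0.00
    endloop
  endfacet
  facet normal 1.0000 0.0000 0.0000
    outer loop
      vertex 24.39 0.00 0.00
      vertex 24.39 28.61 0.00
      vertex 24.39 0.00 17.08
    endloop
  endfacet
endsolid part

The G0 Z moves step by Δz≈4.27 mm. The G1 loops shrink linearly with z, so the solid tapers from its base footprint up to z≈17.1. Closing with a flat bottom cap and the tapered top and triangulating gives 8 facets — a wedge (ramp): 24.4 × 28.6 mm base, rising to 17.1 mm along the y=0 edge and sloping linearly to z=0 at y=28.6.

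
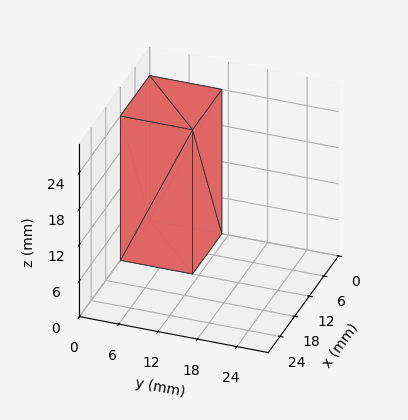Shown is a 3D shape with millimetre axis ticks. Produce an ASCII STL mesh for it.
Reading the render: the shape is a rectangular box, roughly 12 × 11 mm footprint and 24 mm tall (dimensions read to the nearest mm from the axis ticks). For the STL, each face is triangulated and given an outward normal.

solid part
  facet normal 0.0000 0.0000 -1.0000
    outer loop
      vertex 12.000 11.000 0.000
      vertex 12.000 0.000 0.000
      vertex 0.000 0.000 0.000
    endloop
  endfacet
  facet normal 0.0000 0.0000 -1.0000
    outer loop
      vertex 0.000 11.000 0.000
      vertex 12.000 11.000 0.000
      vertex 0.000 0.000 0.000
    endloop
  endfacet
  facet normal 0.0000 0.0000 1.0000
    outer loop
      vertex 0.000 0.000 24.000
      vertex 12.000 0.000 24.000
      vertex 12.000 11.000 24.000
    endloop
  endfacet
  facet normal 0.0000 0.0000 1.0000
    outer loop
      vertex 0.000 0.000 24.000
      vertex 12.000 11.000 24.000
      vertex 0.000 11.000 24.000
    endloop
  endfacet
  facet normal 0.0000 -1.0000 0.0000
    outer loop
      vertex 0.000 0.000 0.000
      vertex 12.000 0.000 0.000
      vertex 12.000 0.000 24.000
    endloop
  endfacet
  facet normal 0.0000 -1.0000 0.0000
    outer loop
      vertex 0.000 0.000 0.000
      vertex 12.000 0.000 24.000
      vertex 0.000 0.000 24.000
    endloop
  endfacet
  facet normal 0.0000 1.0000 0.0000
    outer loop
      vertex 12.000 11.000 24.000
      vertex 12.000 11.000 0.000
      vertex 0.000 11.000 0.000
    endloop
  endfacet
  facet normal 0.0000 1.0000 0.0000
    outer loop
      vertex 0.000 11.000 24.000
      vertex 12.000 11.000 24.000
      vertex 0.000 11.000 0.000
    endloop
  endfacet
  facet normal -1.0000 0.0000 0.0000
    outer loop
      vertex 0.000 11.000 24.000
      vertex 0.000 11.000 0.000
      vertex 0.000 0.000 0.000
    endloop
  endfacet
  facet normal -1.0000 0.0000 0.0000
    outer loop
      vertex 0.000 0.000 24.000
      vertex 0.000 11.000 24.000
      vertex 0.000 0.000 0.000
    endloop
  endfacet
  facet normal 1.0000 0.0000 0.0000
    outer loop
      vertex 12.000 0.000 0.000
      vertex 12.000 11.000 0.000
      vertex 12.000 11.000 24.000
    endloop
  endfacet
  facet normal 1.0000 0.0000 0.0000
    outer loop
      vertex 12.000 0.000 0.000
      vertex 12.000 11.000 24.000
      vertex 12.000 0.000 24.000
    endloop
  endfacet
endsolid part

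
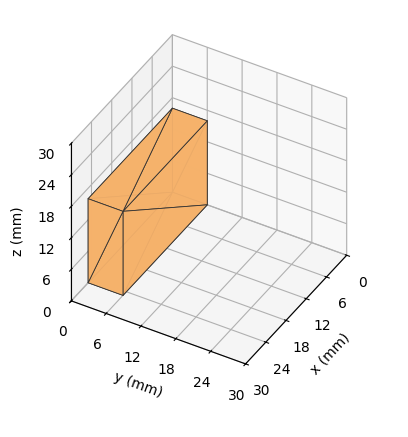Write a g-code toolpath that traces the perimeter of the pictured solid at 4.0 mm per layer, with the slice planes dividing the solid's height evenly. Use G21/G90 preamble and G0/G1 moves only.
Reading the render: the shape is a rectangular box, roughly 25 × 6 mm footprint and 16 mm tall (dimensions read to the nearest mm from the axis ticks). For the g-code, the solid's height is divided into equal slices at the stated Δz and each level perimeter traced with G1 moves after a G0 lift.

; perimeter-only toolpath
G21 ; units = mm
G90 ; absolute positioning
G28 ; home
; layer 1
G0 Z4.0
G0 X0.0 Y0.0
G1 X25.0 Y0.0
G1 X25.0 Y6.0
G1 X0.0 Y6.0
G1 X0.0 Y0.0
; layer 2
G0 Z8.0
G0 X0.0 Y0.0
G1 X25.0 Y0.0
G1 X25.0 Y6.0
G1 X0.0 Y6.0
G1 X0.0 Y0.0
; layer 3
G0 Z12.0
G0 X0.0 Y0.0
G1 X25.0 Y0.0
G1 X25.0 Y6.0
G1 X0.0 Y6.0
G1 X0.0 Y0.0
; layer 4
G0 Z16.0
G0 X0.0 Y0.0
G1 X25.0 Y0.0
G1 X25.0 Y6.0
G1 X0.0 Y6.0
G1 X0.0 Y0.0
M2 ; end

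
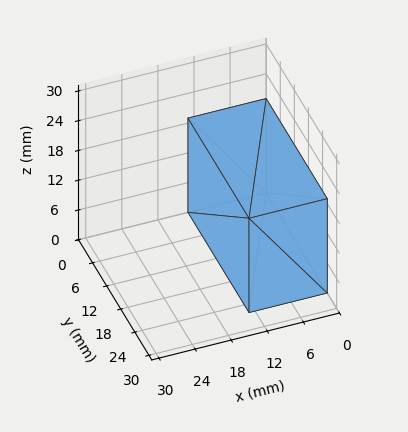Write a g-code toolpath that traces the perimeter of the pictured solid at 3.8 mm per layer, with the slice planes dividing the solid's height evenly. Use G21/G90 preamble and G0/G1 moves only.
Reading the render: the shape is a rectangular box, roughly 13 × 26 mm footprint and 19 mm tall (dimensions read to the nearest mm from the axis ticks). For the g-code, the solid's height is divided into equal slices at the stated Δz and each level perimeter traced with G1 moves after a G0 lift.

; perimeter-only toolpath
G21 ; units = mm
G90 ; absolute positioning
G28 ; home
; layer 1
G0 Z3.8
G0 X0.0 Y0.0
G1 X13.0 Y0.0
G1 X13.0 Y26.0
G1 X0.0 Y26.0
G1 X0.0 Y0.0
; layer 2
G0 Z7.6
G0 X0.0 Y0.0
G1 X13.0 Y0.0
G1 X13.0 Y26.0
G1 X0.0 Y26.0
G1 X0.0 Y0.0
; layer 3
G0 Z11.4
G0 X0.0 Y0.0
G1 X13.0 Y0.0
G1 X13.0 Y26.0
G1 X0.0 Y26.0
G1 X0.0 Y0.0
; layer 4
G0 Z15.2
G0 X0.0 Y0.0
G1 X13.0 Y0.0
G1 X13.0 Y26.0
G1 X0.0 Y26.0
G1 X0.0 Y0.0
; layer 5
G0 Z19.0
G0 X0.0 Y0.0
G1 X13.0 Y0.0
G1 X13.0 Y26.0
G1 X0.0 Y26.0
G1 X0.0 Y0.0
M2 ; end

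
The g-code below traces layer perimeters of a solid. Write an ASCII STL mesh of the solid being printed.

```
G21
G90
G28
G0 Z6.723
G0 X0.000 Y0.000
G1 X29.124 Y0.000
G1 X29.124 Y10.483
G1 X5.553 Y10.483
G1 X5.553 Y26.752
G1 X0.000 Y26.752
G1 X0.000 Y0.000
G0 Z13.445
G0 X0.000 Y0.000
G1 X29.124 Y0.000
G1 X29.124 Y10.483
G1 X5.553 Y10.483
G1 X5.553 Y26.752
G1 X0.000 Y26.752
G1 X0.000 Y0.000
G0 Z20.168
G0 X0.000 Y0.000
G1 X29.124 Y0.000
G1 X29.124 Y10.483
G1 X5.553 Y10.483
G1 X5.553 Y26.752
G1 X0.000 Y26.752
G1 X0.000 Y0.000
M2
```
solid part
  facet normal 0.0000 0.0000 -1.0000
    outer loop
      vertex 29.124 10.483 0.000
      vertex 29.124 0.000 0.000
      vertex 0.000 0.000 0.000
    endloop
  endfacet
  facet normal 0.0000 0.0000 -1.0000
    outer loop
      vertex 5.553 10.483 0.000
      vertex 29.124 10.483 0.000
      vertex 0.000 0.000 0.000
    endloop
  endfacet
  facet normal 0.0000 0.0000 -1.0000
    outer loop
      vertex 5.553 26.752 0.000
      vertex 5.553 10.483 0.000
      vertex 0.000 0.000 0.000
    endloop
  endfacet
  facet normal 0.0000 0.0000 -1.0000
    outer loop
      vertex 0.000 26.752 0.000
      vertex 5.553 26.752 0.000
      vertex 0.000 0.000 0.000
    endloop
  endfacet
  facet normal 0.0000 0.0000 1.0000
    outer loop
      vertex 0.000 0.000 20.168
      vertex 29.124 0.000 20.168
      vertex 29.124 10.483 20.168
    endloop
  endfacet
  facet normal 0.0000 0.0000 1.0000
    outer loop
      vertex 0.000 0.000 20.168
      vertex 29.124 10.483 20.168
      vertex 5.553 10.483 20.168
    endloop
  endfacet
  facet normal 0.0000 0.0000 1.0000
    outer loop
      vertex 0.000 0.000 20.168
      vertex 5.553 10.483 20.168
      vertex 5.553 26.752 20.168
    endloop
  endfacet
  facet normal 0.0000 0.0000 1.0000
    outer loop
      vertex 0.000 0.000 20.168
      vertex 5.553 26.752 20.168
      vertex 0.000 26.752 20.168
    endloop
  endfacet
  facet normal 0.0000 -1.0000 0.0000
    outer loop
      vertex 0.000 0.000 0.000
      vertex 29.124 0.000 0.000
      vertex 29.124 0.000 20.168
    endloop
  endfacet
  facet normal 0.0000 -1.0000 0.0000
    outer loop
      vertex 0.000 0.000 0.000
      vertex 29.124 0.000 20.168
      vertex 0.000 0.000 20.168
    endloop
  endfacet
  facet normal 1.0000 0.0000 0.0000
    outer loop
      vertex 29.124 0.000 0.000
      vertex 29.124 10.483 0.000
      vertex 29.124 10.483 20.168
    endloop
  endfacet
  facet normal 1.0000 0.0000 0.0000
    outer loop
      vertex 29.124 0.000 0.000
      vertex 29.124 10.483 20.168
      vertex 29.124 0.000 20.168
    endloop
  endfacet
  facet normal 0.0000 1.0000 0.0000
    outer loop
      vertex 29.124 10.483 0.000
      vertex 5.553 10.483 0.000
      vertex 5.553 10.483 20.168
    endloop
  endfacet
  facet normal 0.0000 1.0000 0.0000
    outer loop
      vertex 29.124 10.483 0.000
      vertex 5.553 10.483 20.168
      vertex 29.124 10.483 20.168
    endloop
  endfacet
  facet normal 1.0000 0.0000 0.0000
    outer loop
      vertex 5.553 10.483 0.000
      vertex 5.553 26.752 0.000
      vertex 5.553 26.752 20.168
    endloop
  endfacet
  facet normal 1.0000 0.0000 0.0000
    outer loop
      vertex 5.553 10.483 0.000
      vertex 5.553 26.752 20.168
      vertex 5.553 10.483 20.168
    endloop
  endfacet
  facet normal 0.0000 1.0000 0.0000
    outer loop
      vertex 5.553 26.752 0.000
      vertex 0.000 26.752 0.000
      vertex 0.000 26.752 20.168
    endloop
  endfacet
  facet normal 0.0000 1.0000 0.0000
    outer loop
      vertex 5.553 26.752 0.000
      vertex 0.000 26.752 20.168
      vertex 5.553 26.752 20.168
    endloop
  endfacet
  facet normal -1.0000 0.0000 0.0000
    outer loop
      vertex 0.000 26.752 0.000
      vertex 0.000 0.000 0.000
      vertex 0.000 0.000 20.168
    endloop
  endfacet
  facet normal -1.0000 0.0000 0.0000
    outer loop
      vertex 0.000 26.752 0.000
      vertex 0.000 0.000 20.168
      vertex 0.000 26.752 20.168
    endloop
  endfacet
endsolid part

The G0 Z moves step by Δz≈6.723 mm. Every layer's G1 loop is the same polygon, so the solid is a straight extrusion of it from z=0 to z≈20.2. Closing with flat bottom and top caps and triangulating gives 20 facets — an L-shaped prism: outer 29.1 × 26.8 mm, arm thicknesses ≈ 10.5 mm (horizontal) and 5.55 mm (vertical), extruded 20.2 mm in z.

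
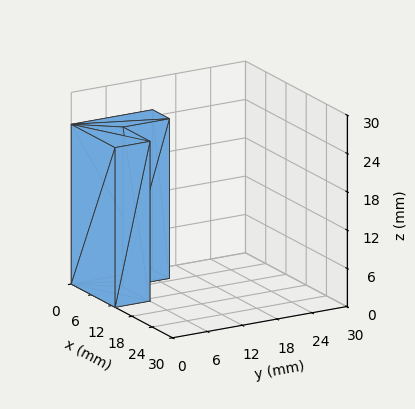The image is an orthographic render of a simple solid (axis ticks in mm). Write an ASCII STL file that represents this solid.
Reading the render: the shape is an L-shaped prism: outer 13 × 14 mm, arm thicknesses ≈ 6 mm (horizontal) and 5 mm (vertical), extruded 25 mm in z (dimensions read to the nearest mm from the axis ticks). For the STL, each face is triangulated and given an outward normal.

solid part
  facet normal 0.0000 0.0000 -1.0000
    outer loop
      vertex 13.0 6.0 0.0
      vertex 13.0 0.0 0.0
      vertex 0.0 0.0 0.0
    endloop
  endfacet
  facet normal 0.0000 0.0000 -1.0000
    outer loop
      vertex 5.0 6.0 0.0
      vertex 13.0 6.0 0.0
      vertex 0.0 0.0 0.0
    endloop
  endfacet
  facet normal 0.0000 0.0000 -1.0000
    outer loop
      vertex 5.0 14.0 0.0
      vertex 5.0 6.0 0.0
      vertex 0.0 0.0 0.0
    endloop
  endfacet
  facet normal 0.0000 0.0000 -1.0000
    outer loop
      vertex 0.0 14.0 0.0
      vertex 5.0 14.0 0.0
      vertex 0.0 0.0 0.0
    endloop
  endfacet
  facet normal 0.0000 0.0000 1.0000
    outer loop
      vertex 0.0 0.0 25.0
      vertex 13.0 0.0 25.0
      vertex 13.0 6.0 25.0
    endloop
  endfacet
  facet normal 0.0000 0.0000 1.0000
    outer loop
      vertex 0.0 0.0 25.0
      vertex 13.0 6.0 25.0
      vertex 5.0 6.0 25.0
    endloop
  endfacet
  facet normal 0.0000 0.0000 1.0000
    outer loop
      vertex 0.0 0.0 25.0
      vertex 5.0 6.0 25.0
      vertex 5.0 14.0 25.0
    endloop
  endfacet
  facet normal 0.0000 0.0000 1.0000
    outer loop
      vertex 0.0 0.0 25.0
      vertex 5.0 14.0 25.0
      vertex 0.0 14.0 25.0
    endloop
  endfacet
  facet normal 0.0000 -1.0000 0.0000
    outer loop
      vertex 0.0 0.0 0.0
      vertex 13.0 0.0 0.0
      vertex 13.0 0.0 25.0
    endloop
  endfacet
  facet normal 0.0000 -1.0000 0.0000
    outer loop
      vertex 0.0 0.0 0.0
      vertex 13.0 0.0 25.0
      vertex 0.0 0.0 25.0
    endloop
  endfacet
  facet normal 1.0000 0.0000 0.0000
    outer loop
      vertex 13.0 0.0 0.0
      vertex 13.0 6.0 0.0
      vertex 13.0 6.0 25.0
    endloop
  endfacet
  facet normal 1.0000 0.0000 0.0000
    outer loop
      vertex 13.0 0.0 0.0
      vertex 13.0 6.0 25.0
      vertex 13.0 0.0 25.0
    endloop
  endfacet
  facet normal 0.0000 1.0000 0.0000
    outer loop
      vertex 13.0 6.0 0.0
      vertex 5.0 6.0 0.0
      vertex 5.0 6.0 25.0
    endloop
  endfacet
  facet normal 0.0000 1.0000 0.0000
    outer loop
      vertex 13.0 6.0 0.0
      vertex 5.0 6.0 25.0
      vertex 13.0 6.0 25.0
    endloop
  endfacet
  facet normal 1.0000 0.0000 0.0000
    outer loop
      vertex 5.0 6.0 0.0
      vertex 5.0 14.0 0.0
      vertex 5.0 14.0 25.0
    endloop
  endfacet
  facet normal 1.0000 0.0000 0.0000
    outer loop
      vertex 5.0 6.0 0.0
      vertex 5.0 14.0 25.0
      vertex 5.0 6.0 25.0
    endloop
  endfacet
  facet normal 0.0000 1.0000 0.0000
    outer loop
      vertex 5.0 14.0 0.0
      vertex 0.0 14.0 0.0
      vertex 0.0 14.0 25.0
    endloop
  endfacet
  facet normal 0.0000 1.0000 0.0000
    outer loop
      vertex 5.0 14.0 0.0
      vertex 0.0 14.0 25.0
      vertex 5.0 14.0 25.0
    endloop
  endfacet
  facet normal -1.0000 0.0000 0.0000
    outer loop
      vertex 0.0 14.0 0.0
      vertex 0.0 0.0 0.0
      vertex 0.0 0.0 25.0
    endloop
  endfacet
  facet normal -1.0000 0.0000 0.0000
    outer loop
      vertex 0.0 14.0 0.0
      vertex 0.0 0.0 25.0
      vertex 0.0 14.0 25.0
    endloop
  endfacet
endsolid part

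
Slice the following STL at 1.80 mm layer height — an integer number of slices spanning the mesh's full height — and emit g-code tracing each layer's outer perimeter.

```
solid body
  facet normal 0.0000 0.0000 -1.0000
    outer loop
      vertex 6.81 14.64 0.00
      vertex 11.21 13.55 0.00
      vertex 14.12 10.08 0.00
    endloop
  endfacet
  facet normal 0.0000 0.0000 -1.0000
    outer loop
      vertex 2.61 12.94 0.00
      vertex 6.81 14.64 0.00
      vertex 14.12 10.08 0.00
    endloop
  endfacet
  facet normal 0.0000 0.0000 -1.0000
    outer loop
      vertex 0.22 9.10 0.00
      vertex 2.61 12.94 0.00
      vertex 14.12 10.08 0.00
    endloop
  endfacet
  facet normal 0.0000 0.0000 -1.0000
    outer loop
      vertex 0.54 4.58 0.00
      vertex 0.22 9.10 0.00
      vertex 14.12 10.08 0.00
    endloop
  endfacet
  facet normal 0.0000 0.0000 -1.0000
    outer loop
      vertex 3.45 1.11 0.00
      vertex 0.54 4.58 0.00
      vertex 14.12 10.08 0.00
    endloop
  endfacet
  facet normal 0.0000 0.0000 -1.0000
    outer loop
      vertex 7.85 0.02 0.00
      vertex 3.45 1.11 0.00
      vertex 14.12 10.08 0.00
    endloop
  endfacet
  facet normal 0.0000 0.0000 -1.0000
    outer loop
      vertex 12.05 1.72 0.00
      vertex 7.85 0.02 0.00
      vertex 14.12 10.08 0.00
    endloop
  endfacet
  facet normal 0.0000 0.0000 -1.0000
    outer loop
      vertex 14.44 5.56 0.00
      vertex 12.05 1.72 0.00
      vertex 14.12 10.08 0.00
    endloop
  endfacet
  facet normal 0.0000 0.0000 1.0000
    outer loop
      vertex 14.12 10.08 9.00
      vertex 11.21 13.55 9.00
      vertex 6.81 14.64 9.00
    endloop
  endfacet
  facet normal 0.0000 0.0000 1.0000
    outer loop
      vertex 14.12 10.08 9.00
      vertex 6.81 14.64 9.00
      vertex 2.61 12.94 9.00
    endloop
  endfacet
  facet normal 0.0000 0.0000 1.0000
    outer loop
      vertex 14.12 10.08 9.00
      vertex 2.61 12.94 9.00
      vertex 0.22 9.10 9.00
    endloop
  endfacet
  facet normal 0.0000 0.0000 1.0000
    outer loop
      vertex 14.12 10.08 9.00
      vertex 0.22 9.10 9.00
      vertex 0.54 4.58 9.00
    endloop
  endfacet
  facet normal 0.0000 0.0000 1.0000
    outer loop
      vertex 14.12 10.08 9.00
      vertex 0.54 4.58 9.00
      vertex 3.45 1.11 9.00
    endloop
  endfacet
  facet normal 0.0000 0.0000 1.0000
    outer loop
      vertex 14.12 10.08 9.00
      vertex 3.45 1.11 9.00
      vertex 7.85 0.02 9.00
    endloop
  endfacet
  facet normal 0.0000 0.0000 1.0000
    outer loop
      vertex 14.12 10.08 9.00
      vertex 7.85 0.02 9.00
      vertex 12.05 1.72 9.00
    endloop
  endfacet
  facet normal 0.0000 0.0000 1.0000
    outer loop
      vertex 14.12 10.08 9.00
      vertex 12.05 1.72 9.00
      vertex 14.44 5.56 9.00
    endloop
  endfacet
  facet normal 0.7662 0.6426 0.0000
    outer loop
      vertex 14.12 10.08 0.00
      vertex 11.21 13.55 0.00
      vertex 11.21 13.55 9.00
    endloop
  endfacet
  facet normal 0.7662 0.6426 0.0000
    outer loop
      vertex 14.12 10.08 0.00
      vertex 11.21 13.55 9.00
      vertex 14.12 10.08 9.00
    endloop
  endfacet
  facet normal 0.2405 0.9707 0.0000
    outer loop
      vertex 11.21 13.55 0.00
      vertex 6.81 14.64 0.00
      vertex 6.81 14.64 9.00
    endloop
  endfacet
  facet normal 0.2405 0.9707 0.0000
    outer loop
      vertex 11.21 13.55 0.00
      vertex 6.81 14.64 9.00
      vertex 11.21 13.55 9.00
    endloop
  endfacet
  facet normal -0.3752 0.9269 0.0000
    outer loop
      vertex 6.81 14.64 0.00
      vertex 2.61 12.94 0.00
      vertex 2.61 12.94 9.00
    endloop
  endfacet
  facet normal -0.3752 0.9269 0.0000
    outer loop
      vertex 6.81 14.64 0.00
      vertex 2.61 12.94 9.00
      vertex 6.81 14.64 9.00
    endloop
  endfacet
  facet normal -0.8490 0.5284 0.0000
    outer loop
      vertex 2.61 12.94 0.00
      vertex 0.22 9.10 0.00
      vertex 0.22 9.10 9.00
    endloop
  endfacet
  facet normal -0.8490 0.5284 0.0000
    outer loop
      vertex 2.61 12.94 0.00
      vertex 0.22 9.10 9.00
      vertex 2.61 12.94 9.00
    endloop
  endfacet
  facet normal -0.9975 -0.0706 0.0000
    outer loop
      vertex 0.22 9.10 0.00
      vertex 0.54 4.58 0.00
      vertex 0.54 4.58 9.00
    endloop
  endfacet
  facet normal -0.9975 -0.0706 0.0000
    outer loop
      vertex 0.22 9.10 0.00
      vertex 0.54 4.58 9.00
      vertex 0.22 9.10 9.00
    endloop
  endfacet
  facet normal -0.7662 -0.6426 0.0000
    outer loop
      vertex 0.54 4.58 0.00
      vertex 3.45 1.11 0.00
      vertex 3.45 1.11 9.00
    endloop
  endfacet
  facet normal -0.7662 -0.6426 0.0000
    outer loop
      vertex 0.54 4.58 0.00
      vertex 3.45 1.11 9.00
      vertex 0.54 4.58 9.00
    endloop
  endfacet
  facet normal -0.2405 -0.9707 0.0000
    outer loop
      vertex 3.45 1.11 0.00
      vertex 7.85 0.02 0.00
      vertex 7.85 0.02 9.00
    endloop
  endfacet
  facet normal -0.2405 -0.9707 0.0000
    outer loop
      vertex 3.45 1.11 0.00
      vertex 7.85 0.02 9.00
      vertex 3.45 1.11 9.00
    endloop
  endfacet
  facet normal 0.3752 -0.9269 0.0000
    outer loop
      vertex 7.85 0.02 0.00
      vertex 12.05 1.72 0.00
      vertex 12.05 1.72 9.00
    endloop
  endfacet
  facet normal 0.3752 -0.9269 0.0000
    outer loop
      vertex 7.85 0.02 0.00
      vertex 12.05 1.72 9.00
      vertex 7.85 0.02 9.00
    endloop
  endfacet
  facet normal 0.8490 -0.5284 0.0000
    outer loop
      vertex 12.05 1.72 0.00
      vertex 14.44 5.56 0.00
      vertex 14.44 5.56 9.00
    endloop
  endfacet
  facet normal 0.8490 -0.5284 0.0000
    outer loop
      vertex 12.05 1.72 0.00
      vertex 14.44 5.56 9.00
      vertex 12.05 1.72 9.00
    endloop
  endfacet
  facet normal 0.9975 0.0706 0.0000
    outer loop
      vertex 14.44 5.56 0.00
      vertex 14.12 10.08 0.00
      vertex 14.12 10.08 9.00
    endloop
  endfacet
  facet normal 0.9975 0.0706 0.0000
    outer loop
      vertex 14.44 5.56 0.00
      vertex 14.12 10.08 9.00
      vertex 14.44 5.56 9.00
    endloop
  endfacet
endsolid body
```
; perimeter-only toolpath
G21 ; units = mm
G90 ; absolute positioning
G28 ; home
; layer 1
G0 Z1.80
G0 X14.12 Y10.08
G1 X11.21 Y13.55
G1 X6.81 Y14.64
G1 X2.61 Y12.94
G1 X0.22 Y9.10
G1 X0.54 Y4.58
G1 X3.45 Y1.11
G1 X7.85 Y0.02
G1 X12.05 Y1.72
G1 X14.44 Y5.56
G1 X14.12 Y10.08
; layer 2
G0 Z3.60
G0 X14.12 Y10.08
G1 X11.21 Y13.55
G1 X6.81 Y14.64
G1 X2.61 Y12.94
G1 X0.22 Y9.10
G1 X0.54 Y4.58
G1 X3.45 Y1.11
G1 X7.85 Y0.02
G1 X12.05 Y1.72
G1 X14.44 Y5.56
G1 X14.12 Y10.08
; layer 3
G0 Z5.40
G0 X14.12 Y10.08
G1 X11.21 Y13.55
G1 X6.81 Y14.64
G1 X2.61 Y12.94
G1 X0.22 Y9.10
G1 X0.54 Y4.58
G1 X3.45 Y1.11
G1 X7.85 Y0.02
G1 X12.05 Y1.72
G1 X14.44 Y5.56
G1 X14.12 Y10.08
; layer 4
G0 Z7.20
G0 X14.12 Y10.08
G1 X11.21 Y13.55
G1 X6.81 Y14.64
G1 X2.61 Y12.94
G1 X0.22 Y9.10
G1 X0.54 Y4.58
G1 X3.45 Y1.11
G1 X7.85 Y0.02
G1 X12.05 Y1.72
G1 X14.44 Y5.56
G1 X14.12 Y10.08
; layer 5
G0 Z9.00
G0 X14.12 Y10.08
G1 X11.21 Y13.55
G1 X6.81 Y14.64
G1 X2.61 Y12.94
G1 X0.22 Y9.10
G1 X0.54 Y4.58
G1 X3.45 Y1.11
G1 X7.85 Y0.02
G1 X12.05 Y1.72
G1 X14.44 Y5.56
G1 X14.12 Y10.08
M2 ; end

The solid is a regular 10-sided prism (a cylinder approximated with 10 flat sides), circumscribed radius ≈ 7.33 mm, height ≈ 9 mm. Slicing at Δz = 1.80 mm — 5 equal slices spanning the solid's height, so layer i sits at z = i·h/5 — gives 5 non-empty perimeters. Each is a 10-segment closed polygon; G0 lifts to the layer z and rapids to the start vertex, then G1 traces the edges.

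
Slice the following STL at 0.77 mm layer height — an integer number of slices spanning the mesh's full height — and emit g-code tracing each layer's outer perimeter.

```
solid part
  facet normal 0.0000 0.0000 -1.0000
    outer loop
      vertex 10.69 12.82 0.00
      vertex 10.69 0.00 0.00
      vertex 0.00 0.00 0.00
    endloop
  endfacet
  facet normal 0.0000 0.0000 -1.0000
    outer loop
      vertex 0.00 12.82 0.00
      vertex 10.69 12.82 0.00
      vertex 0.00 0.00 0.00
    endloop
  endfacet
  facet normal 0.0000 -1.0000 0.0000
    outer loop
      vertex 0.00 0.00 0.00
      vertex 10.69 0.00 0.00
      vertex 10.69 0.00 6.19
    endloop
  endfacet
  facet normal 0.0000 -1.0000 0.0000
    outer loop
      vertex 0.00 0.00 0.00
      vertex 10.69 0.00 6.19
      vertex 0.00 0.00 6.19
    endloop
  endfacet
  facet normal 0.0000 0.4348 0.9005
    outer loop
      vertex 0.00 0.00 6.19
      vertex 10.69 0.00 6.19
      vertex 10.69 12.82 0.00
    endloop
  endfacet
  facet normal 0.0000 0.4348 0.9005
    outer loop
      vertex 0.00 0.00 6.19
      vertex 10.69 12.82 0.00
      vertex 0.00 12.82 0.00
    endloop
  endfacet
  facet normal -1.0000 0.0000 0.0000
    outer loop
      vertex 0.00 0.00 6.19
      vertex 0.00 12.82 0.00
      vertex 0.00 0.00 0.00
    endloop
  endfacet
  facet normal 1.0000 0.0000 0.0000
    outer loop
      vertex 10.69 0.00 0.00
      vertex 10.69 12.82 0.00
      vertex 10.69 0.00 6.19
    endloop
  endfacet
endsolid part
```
; perimeter-only toolpath
G21 ; units = mm
G90 ; absolute positioning
G28 ; home
; layer 1
G0 Z0.77
G0 X0.00 Y0.00
G1 X10.69 Y0.00
G1 X10.69 Y11.22
G1 X0.00 Y11.22
G1 X0.00 Y0.00
; layer 2
G0 Z1.55
G0 X0.00 Y0.00
G1 X10.69 Y0.00
G1 X10.69 Y9.62
G1 X0.00 Y9.62
G1 X0.00 Y0.00
; layer 3
G0 Z2.32
G0 X0.00 Y0.00
G1 X10.69 Y0.00
G1 X10.69 Y8.01
G1 X0.00 Y8.01
G1 X0.00 Y0.00
; layer 4
G0 Z3.10
G0 X0.00 Y0.00
G1 X10.69 Y0.00
G1 X10.69 Y6.41
G1 X0.00 Y6.41
G1 X0.00 Y0.00
; layer 5
G0 Z3.87
G0 X0.00 Y0.00
G1 X10.69 Y0.00
G1 X10.69 Y4.81
G1 X0.00 Y4.81
G1 X0.00 Y0.00
; layer 6
G0 Z4.64
G0 X0.00 Y0.00
G1 X10.69 Y0.00
G1 X10.69 Y3.21
G1 X0.00 Y3.21
G1 X0.00 Y0.00
; layer 7
G0 Z5.42
G0 X0.00 Y0.00
G1 X10.69 Y0.00
G1 X10.69 Y1.60
G1 X0.00 Y1.60
G1 X0.00 Y0.00
M2 ; end

The solid is a wedge (ramp): 10.7 × 12.8 mm base, rising to 6.19 mm along the y=0 edge and sloping linearly to z=0 at y=12.8. Slicing at Δz = 0.77 mm — 8 equal slices spanning the solid's height, so layer i sits at z = i·h/8 — gives 7 non-empty perimeters. Each is a 4-segment closed polygon; G0 lifts to the layer z and rapids to the start vertex, then G1 traces the edges. The cross-section shrinks linearly with z (the slice at the apex is degenerate and omitted).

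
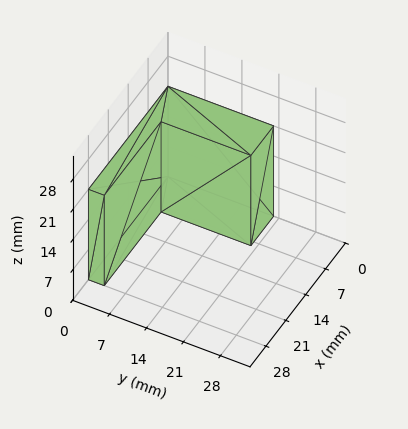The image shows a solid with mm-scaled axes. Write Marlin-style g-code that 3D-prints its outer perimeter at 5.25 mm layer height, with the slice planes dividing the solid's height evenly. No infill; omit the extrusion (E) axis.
Reading the render: the shape is an L-shaped prism: outer 28 × 20 mm, arm thicknesses ≈ 3 mm (horizontal) and 8 mm (vertical), extruded 21 mm in z (dimensions read to the nearest mm from the axis ticks). For the g-code, the solid's height is divided into equal slices at the stated Δz and each level perimeter traced with G1 moves after a G0 lift.

; perimeter-only toolpath
G21 ; units = mm
G90 ; absolute positioning
G28 ; home
; layer 1
G0 Z5.25
G0 X0.00 Y0.00
G1 X28.00 Y0.00
G1 X28.00 Y3.00
G1 X8.00 Y3.00
G1 X8.00 Y20.00
G1 X0.00 Y20.00
G1 X0.00 Y0.00
; layer 2
G0 Z10.50
G0 X0.00 Y0.00
G1 X28.00 Y0.00
G1 X28.00 Y3.00
G1 X8.00 Y3.00
G1 X8.00 Y20.00
G1 X0.00 Y20.00
G1 X0.00 Y0.00
; layer 3
G0 Z15.75
G0 X0.00 Y0.00
G1 X28.00 Y0.00
G1 X28.00 Y3.00
G1 X8.00 Y3.00
G1 X8.00 Y20.00
G1 X0.00 Y20.00
G1 X0.00 Y0.00
; layer 4
G0 Z21.00
G0 X0.00 Y0.00
G1 X28.00 Y0.00
G1 X28.00 Y3.00
G1 X8.00 Y3.00
G1 X8.00 Y20.00
G1 X0.00 Y20.00
G1 X0.00 Y0.00
M2 ; end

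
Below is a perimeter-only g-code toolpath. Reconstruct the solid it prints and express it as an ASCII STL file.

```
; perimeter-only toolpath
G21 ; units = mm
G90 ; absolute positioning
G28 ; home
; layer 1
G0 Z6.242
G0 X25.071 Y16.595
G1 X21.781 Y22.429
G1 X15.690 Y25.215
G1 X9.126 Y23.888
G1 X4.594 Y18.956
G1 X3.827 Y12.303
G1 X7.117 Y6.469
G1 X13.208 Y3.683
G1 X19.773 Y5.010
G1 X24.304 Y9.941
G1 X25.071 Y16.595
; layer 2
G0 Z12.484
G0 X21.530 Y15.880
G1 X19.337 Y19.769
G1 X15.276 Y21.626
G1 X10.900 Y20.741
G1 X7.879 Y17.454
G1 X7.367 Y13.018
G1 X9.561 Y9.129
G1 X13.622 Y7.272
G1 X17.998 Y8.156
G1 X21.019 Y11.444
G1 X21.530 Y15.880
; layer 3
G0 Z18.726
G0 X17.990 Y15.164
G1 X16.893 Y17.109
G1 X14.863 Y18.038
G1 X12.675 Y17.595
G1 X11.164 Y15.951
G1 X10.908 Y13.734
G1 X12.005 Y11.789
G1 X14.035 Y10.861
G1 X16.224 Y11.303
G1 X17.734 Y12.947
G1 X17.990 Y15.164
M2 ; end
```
solid part
  facet normal 0.0000 0.0000 -1.0000
    outer loop
      vertex 16.104 28.803 0.000
      vertex 24.225 25.089 0.000
      vertex 28.612 17.310 0.000
    endloop
  endfacet
  facet normal 0.0000 0.0000 -1.0000
    outer loop
      vertex 7.351 27.034 0.000
      vertex 16.104 28.803 0.000
      vertex 28.612 17.310 0.000
    endloop
  endfacet
  facet normal 0.0000 0.0000 -1.0000
    outer loop
      vertex 1.309 20.459 0.000
      vertex 7.351 27.034 0.000
      vertex 28.612 17.310 0.000
    endloop
  endfacet
  facet normal 0.0000 0.0000 -1.0000
    outer loop
      vertex 0.286 11.588 0.000
      vertex 1.309 20.459 0.000
      vertex 28.612 17.310 0.000
    endloop
  endfacet
  facet normal 0.0000 0.0000 -1.0000
    outer loop
      vertex 4.673 3.809 0.000
      vertex 0.286 11.588 0.000
      vertex 28.612 17.310 0.000
    endloop
  endfacet
  facet normal 0.0000 0.0000 -1.0000
    outer loop
      vertex 12.794 0.095 0.000
      vertex 4.673 3.809 0.000
      vertex 28.612 17.310 0.000
    endloop
  endfacet
  facet normal 0.0000 0.0000 -1.0000
    outer loop
      vertex 21.547 1.864 0.000
      vertex 12.794 0.095 0.000
      vertex 28.612 17.310 0.000
    endloop
  endfacet
  facet normal 0.0000 0.0000 -1.0000
    outer loop
      vertex 27.589 8.439 0.000
      vertex 21.547 1.864 0.000
      vertex 28.612 17.310 0.000
    endloop
  endfacet
  facet normal 0.7631 0.4303 0.4822
    outer loop
      vertex 28.612 17.310 0.000
      vertex 24.225 25.089 0.000
      vertex 14.449 14.449 24.968
    endloop
  endfacet
  facet normal 0.3644 0.7967 0.4822
    outer loop
      vertex 24.225 25.089 0.000
      vertex 16.104 28.803 0.000
      vertex 14.449 14.449 24.968
    endloop
  endfacet
  facet normal -0.1735 0.8587 0.4822
    outer loop
      vertex 16.104 28.803 0.000
      vertex 7.351 27.034 0.000
      vertex 14.449 14.449 24.968
    endloop
  endfacet
  facet normal -0.6451 0.5928 0.4822
    outer loop
      vertex 7.351 27.034 0.000
      vertex 1.309 20.459 0.000
      vertex 14.449 14.449 24.968
    endloop
  endfacet
  facet normal -0.8703 0.1004 0.4822
    outer loop
      vertex 1.309 20.459 0.000
      vertex 0.286 11.588 0.000
      vertex 14.449 14.449 24.968
    endloop
  endfacet
  facet normal -0.7631 -0.4303 0.4822
    outer loop
      vertex 0.286 11.588 0.000
      vertex 4.673 3.809 0.000
      vertex 14.449 14.449 24.968
    endloop
  endfacet
  facet normal -0.3644 -0.7967 0.4822
    outer loop
      vertex 4.673 3.809 0.000
      vertex 12.794 0.095 0.000
      vertex 14.449 14.449 24.968
    endloop
  endfacet
  facet normal 0.1735 -0.8587 0.4822
    outer loop
      vertex 12.794 0.095 0.000
      vertex 21.547 1.864 0.000
      vertex 14.449 14.449 24.968
    endloop
  endfacet
  facet normal 0.6451 -0.5928 0.4822
    outer loop
      vertex 21.547 1.864 0.000
      vertex 27.589 8.439 0.000
      vertex 14.449 14.449 24.968
    endloop
  endfacet
  facet normal 0.8703 -0.1004 0.4822
    outer loop
      vertex 27.589 8.439 0.000
      vertex 28.612 17.310 0.000
      vertex 14.449 14.449 24.968
    endloop
  endfacet
endsolid part

The G0 Z moves step by Δz≈6.242 mm. The G1 loops shrink linearly with z, so the solid tapers from its base footprint up to z≈25. Closing with a flat bottom cap and the tapered top and triangulating gives 18 facets — a regular 10-sided pyramid, base circumscribed radius ≈ 14.4 mm, apex at z ≈ 25 mm.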